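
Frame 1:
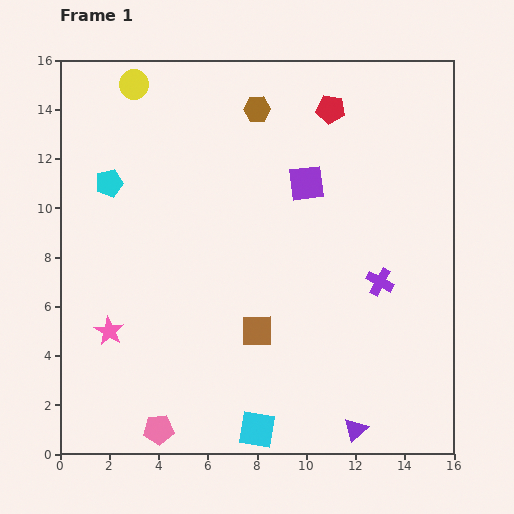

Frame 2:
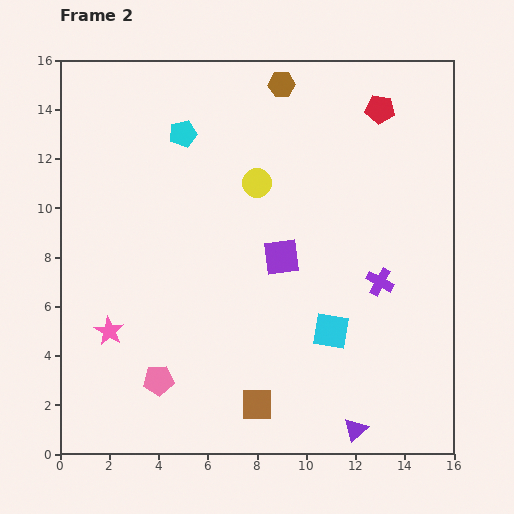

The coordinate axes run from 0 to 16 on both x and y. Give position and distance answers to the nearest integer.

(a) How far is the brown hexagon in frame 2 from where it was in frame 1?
1

The brown hexagon moved from (8, 14) to (9, 15), a distance of √(1² + 1²) ≈ 1.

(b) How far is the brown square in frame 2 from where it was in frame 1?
3

The brown square moved from (8, 5) to (8, 2), a distance of √(0² + 3²) ≈ 3.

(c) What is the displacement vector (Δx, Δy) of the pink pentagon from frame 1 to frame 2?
(0, 2)

The pink pentagon was at (4, 1) in frame 1 and (4, 3) in frame 2.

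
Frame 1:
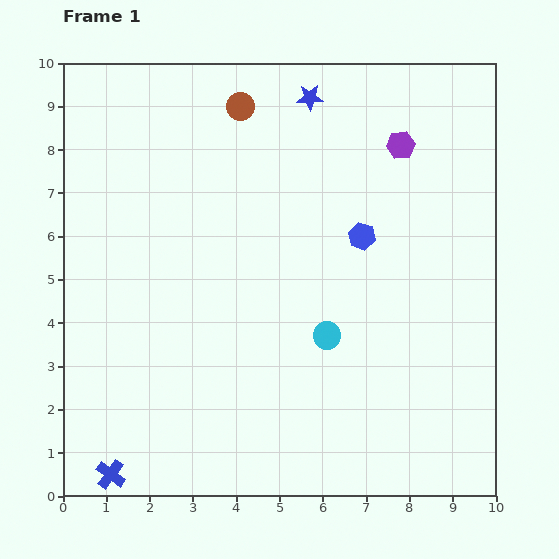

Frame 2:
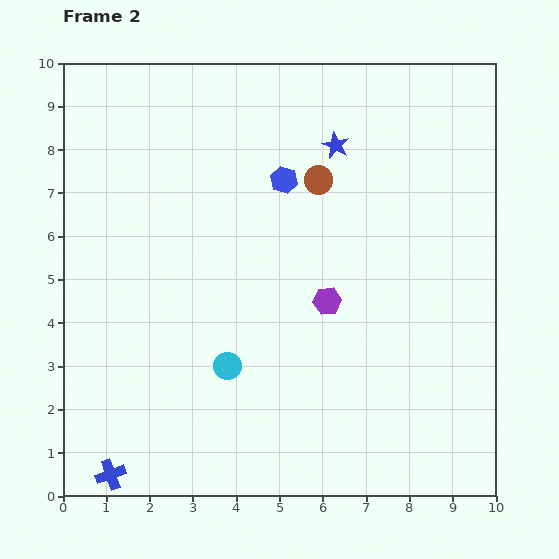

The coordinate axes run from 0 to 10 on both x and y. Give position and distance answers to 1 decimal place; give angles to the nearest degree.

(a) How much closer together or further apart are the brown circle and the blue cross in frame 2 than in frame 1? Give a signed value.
-0.7

Distance in frame 1: 9.0. Distance in frame 2: 8.3.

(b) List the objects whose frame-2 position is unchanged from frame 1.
the blue cross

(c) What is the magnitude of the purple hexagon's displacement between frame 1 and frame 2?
4.0

The purple hexagon moved from (7.8, 8.1) to (6.1, 4.5), a distance of √(1.7² + 3.6²) ≈ 4.0.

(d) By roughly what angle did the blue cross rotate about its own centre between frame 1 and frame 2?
34° clockwise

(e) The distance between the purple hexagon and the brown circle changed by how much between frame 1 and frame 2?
-1.0

Distance in frame 1: 3.8. Distance in frame 2: 2.8.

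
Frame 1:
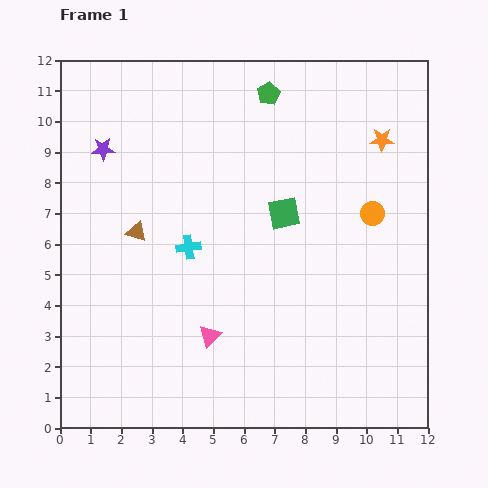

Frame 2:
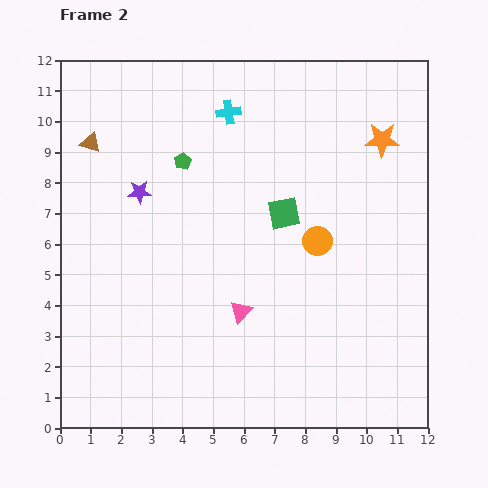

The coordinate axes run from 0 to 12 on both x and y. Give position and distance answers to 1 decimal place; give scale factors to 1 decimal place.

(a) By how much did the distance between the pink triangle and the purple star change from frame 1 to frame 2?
-1.9

Distance in frame 1: 7.0. Distance in frame 2: 5.1.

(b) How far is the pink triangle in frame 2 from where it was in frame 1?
1.3

The pink triangle moved from (4.9, 3.0) to (5.9, 3.8), a distance of √(1.0² + 0.8²) ≈ 1.3.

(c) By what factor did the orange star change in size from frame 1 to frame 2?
1.5×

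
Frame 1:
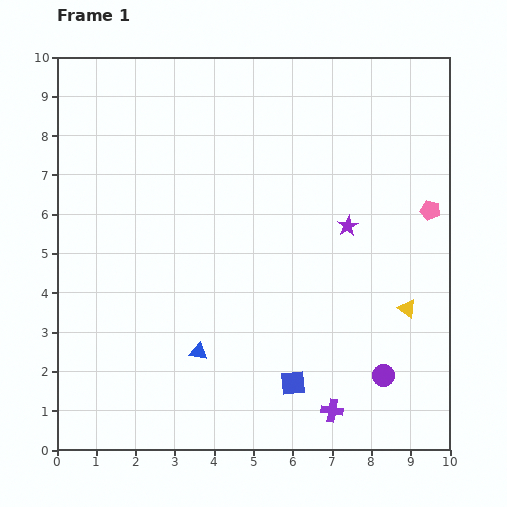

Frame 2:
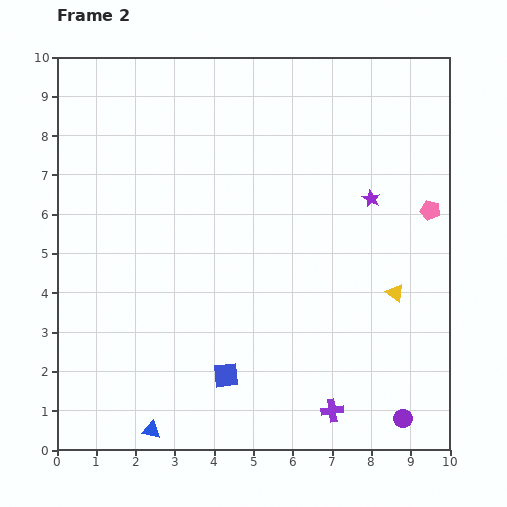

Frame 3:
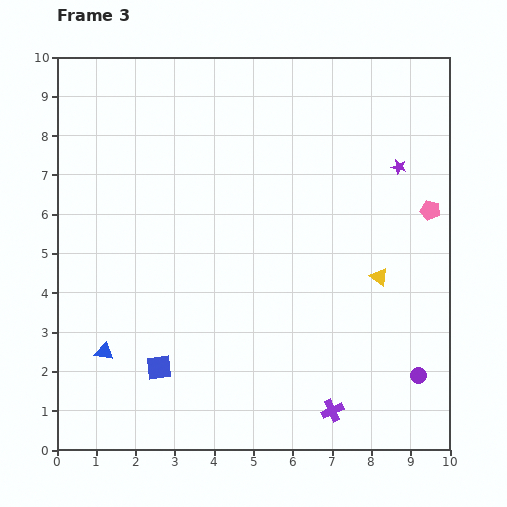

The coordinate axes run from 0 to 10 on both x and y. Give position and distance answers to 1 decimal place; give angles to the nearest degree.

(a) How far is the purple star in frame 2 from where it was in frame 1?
0.9

The purple star moved from (7.4, 5.7) to (8.0, 6.4), a distance of √(0.6² + 0.7²) ≈ 0.9.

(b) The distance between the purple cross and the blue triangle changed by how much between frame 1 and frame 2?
+0.9

Distance in frame 1: 3.7. Distance in frame 2: 4.6.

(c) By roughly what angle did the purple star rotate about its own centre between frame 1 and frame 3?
30° counter-clockwise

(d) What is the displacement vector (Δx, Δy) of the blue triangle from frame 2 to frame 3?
(-1.2, 2.0)

The blue triangle was at (2.4, 0.5) in frame 2 and (1.2, 2.5) in frame 3.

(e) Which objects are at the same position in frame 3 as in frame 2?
the purple cross, the pink pentagon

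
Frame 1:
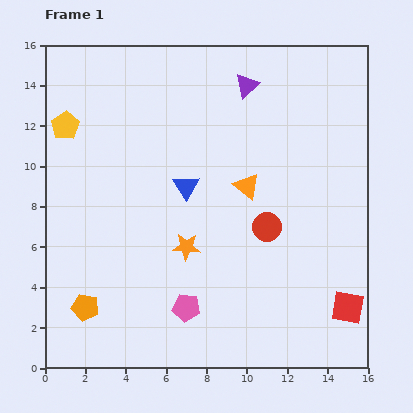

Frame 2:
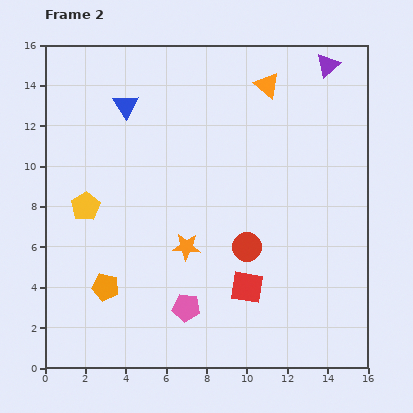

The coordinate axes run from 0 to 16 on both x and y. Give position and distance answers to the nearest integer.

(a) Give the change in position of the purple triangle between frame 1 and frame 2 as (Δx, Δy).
(4, 1)

The purple triangle was at (10, 14) in frame 1 and (14, 15) in frame 2.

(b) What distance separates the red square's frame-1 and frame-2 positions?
5

The red square moved from (15, 3) to (10, 4), a distance of √(5² + 1²) ≈ 5.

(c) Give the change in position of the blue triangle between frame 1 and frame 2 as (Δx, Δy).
(-3, 4)

The blue triangle was at (7, 9) in frame 1 and (4, 13) in frame 2.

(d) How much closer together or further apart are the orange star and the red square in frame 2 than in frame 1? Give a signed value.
-5

Distance in frame 1: 9. Distance in frame 2: 4.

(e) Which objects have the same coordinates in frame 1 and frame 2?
the orange star, the pink pentagon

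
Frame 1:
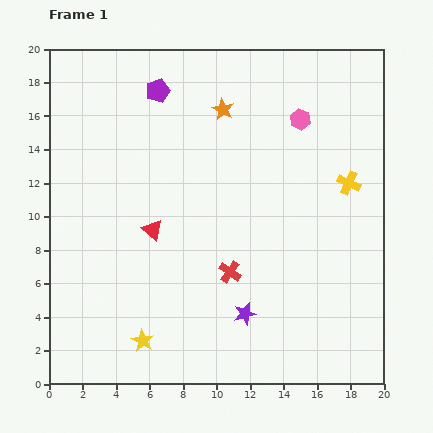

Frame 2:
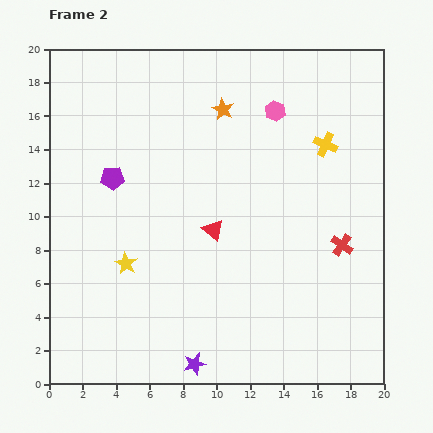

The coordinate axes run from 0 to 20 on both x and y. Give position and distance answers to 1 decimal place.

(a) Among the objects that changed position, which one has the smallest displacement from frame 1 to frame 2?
the pink hexagon

(moved 1.6)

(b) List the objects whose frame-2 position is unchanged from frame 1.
the orange star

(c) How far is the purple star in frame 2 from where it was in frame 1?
4.2

The purple star moved from (11.7, 4.2) to (8.7, 1.2), a distance of √(3.0² + 3.0²) ≈ 4.2.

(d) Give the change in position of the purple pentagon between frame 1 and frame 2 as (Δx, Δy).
(-2.7, -5.2)

The purple pentagon was at (6.5, 17.5) in frame 1 and (3.8, 12.3) in frame 2.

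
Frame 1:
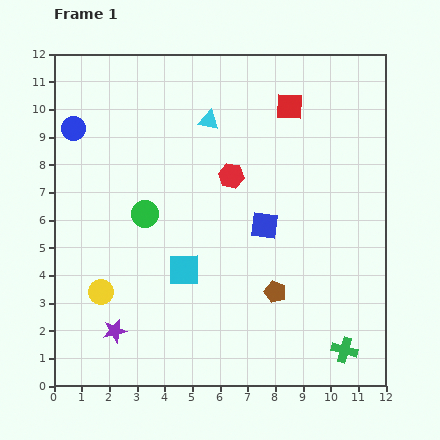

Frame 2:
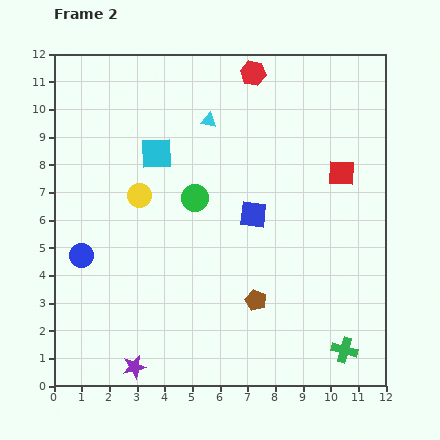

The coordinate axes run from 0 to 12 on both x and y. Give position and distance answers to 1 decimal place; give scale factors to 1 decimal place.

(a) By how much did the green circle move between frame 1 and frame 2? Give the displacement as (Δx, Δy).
(1.8, 0.6)

The green circle was at (3.3, 6.2) in frame 1 and (5.1, 6.8) in frame 2.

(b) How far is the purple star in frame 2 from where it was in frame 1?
1.5

The purple star moved from (2.2, 2.0) to (2.9, 0.7), a distance of √(0.7² + 1.3²) ≈ 1.5.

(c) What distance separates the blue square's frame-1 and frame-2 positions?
0.6

The blue square moved from (7.6, 5.8) to (7.2, 6.2), a distance of √(0.4² + 0.4²) ≈ 0.6.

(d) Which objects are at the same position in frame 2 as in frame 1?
the cyan triangle, the green cross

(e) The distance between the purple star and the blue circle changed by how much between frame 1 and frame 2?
-3.1

Distance in frame 1: 7.5. Distance in frame 2: 4.4.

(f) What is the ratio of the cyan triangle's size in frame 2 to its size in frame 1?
0.8×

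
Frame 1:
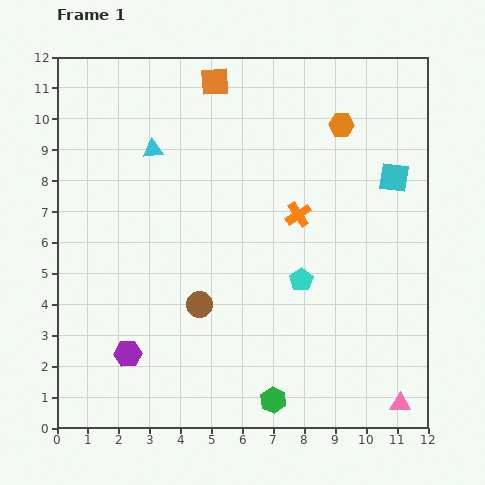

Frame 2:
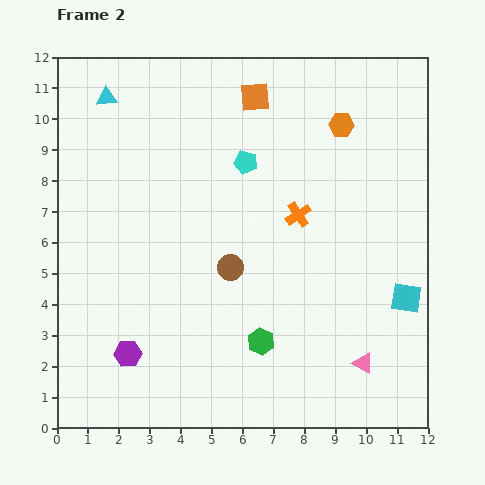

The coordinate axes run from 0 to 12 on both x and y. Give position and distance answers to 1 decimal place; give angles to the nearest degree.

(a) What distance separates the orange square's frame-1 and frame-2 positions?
1.4

The orange square moved from (5.1, 11.2) to (6.4, 10.7), a distance of √(1.3² + 0.5²) ≈ 1.4.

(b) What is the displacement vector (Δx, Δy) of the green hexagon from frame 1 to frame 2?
(-0.4, 1.9)

The green hexagon was at (7.0, 0.9) in frame 1 and (6.6, 2.8) in frame 2.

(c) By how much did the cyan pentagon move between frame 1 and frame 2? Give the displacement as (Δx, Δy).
(-1.8, 3.8)

The cyan pentagon was at (7.9, 4.8) in frame 1 and (6.1, 8.6) in frame 2.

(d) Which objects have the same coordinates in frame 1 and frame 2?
the orange hexagon, the orange cross, the purple hexagon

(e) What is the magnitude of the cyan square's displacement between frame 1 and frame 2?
3.9

The cyan square moved from (10.9, 8.1) to (11.3, 4.2), a distance of √(0.4² + 3.9²) ≈ 3.9.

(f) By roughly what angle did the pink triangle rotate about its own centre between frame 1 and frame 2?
29° clockwise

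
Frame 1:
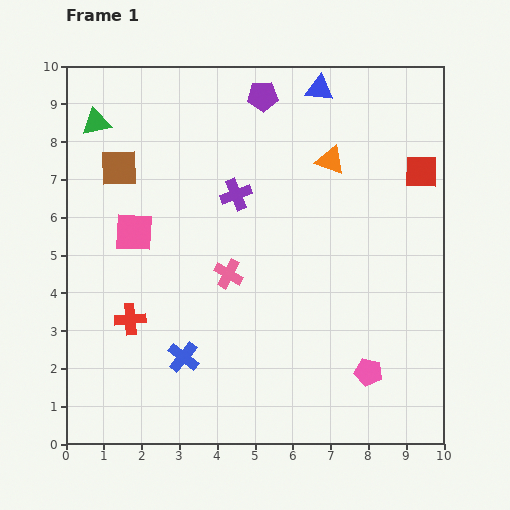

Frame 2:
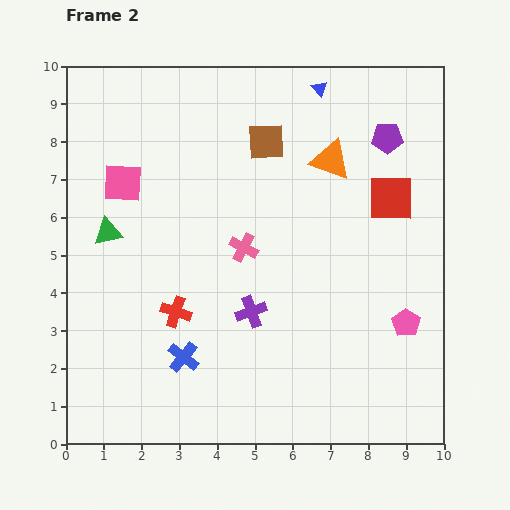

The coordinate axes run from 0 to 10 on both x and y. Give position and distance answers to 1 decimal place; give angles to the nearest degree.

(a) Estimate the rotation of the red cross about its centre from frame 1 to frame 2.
23° clockwise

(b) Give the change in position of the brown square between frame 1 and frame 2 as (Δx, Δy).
(3.9, 0.7)

The brown square was at (1.4, 7.3) in frame 1 and (5.3, 8.0) in frame 2.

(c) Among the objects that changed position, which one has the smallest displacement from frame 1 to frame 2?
the pink cross

(moved 0.8)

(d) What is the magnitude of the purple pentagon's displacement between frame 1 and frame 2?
3.5

The purple pentagon moved from (5.2, 9.2) to (8.5, 8.1), a distance of √(3.3² + 1.1²) ≈ 3.5.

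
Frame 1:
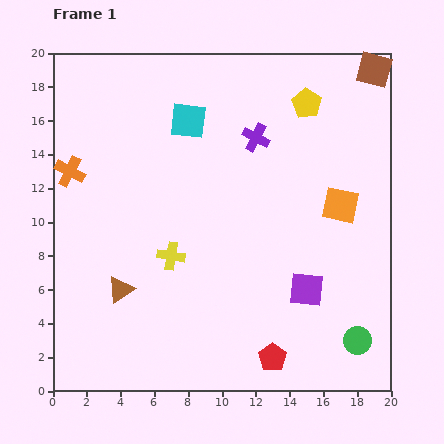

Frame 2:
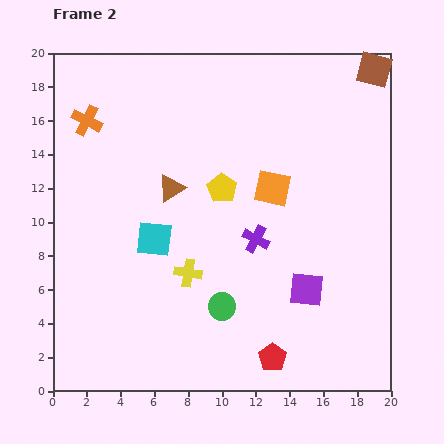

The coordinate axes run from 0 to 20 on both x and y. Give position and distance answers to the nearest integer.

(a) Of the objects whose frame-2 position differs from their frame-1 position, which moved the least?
the yellow cross

(moved 1)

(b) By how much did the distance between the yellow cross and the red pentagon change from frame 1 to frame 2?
-1

Distance in frame 1: 8. Distance in frame 2: 7.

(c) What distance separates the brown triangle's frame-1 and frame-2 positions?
7

The brown triangle moved from (4, 6) to (7, 12), a distance of √(3² + 6²) ≈ 7.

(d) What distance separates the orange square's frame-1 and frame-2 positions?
4

The orange square moved from (17, 11) to (13, 12), a distance of √(4² + 1²) ≈ 4.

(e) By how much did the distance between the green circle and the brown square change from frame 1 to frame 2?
+1

Distance in frame 1: 16. Distance in frame 2: 17.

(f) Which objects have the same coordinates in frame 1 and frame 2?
the brown square, the red pentagon, the purple square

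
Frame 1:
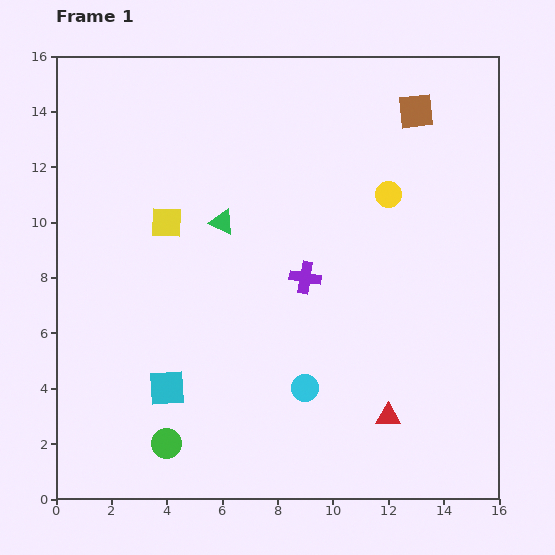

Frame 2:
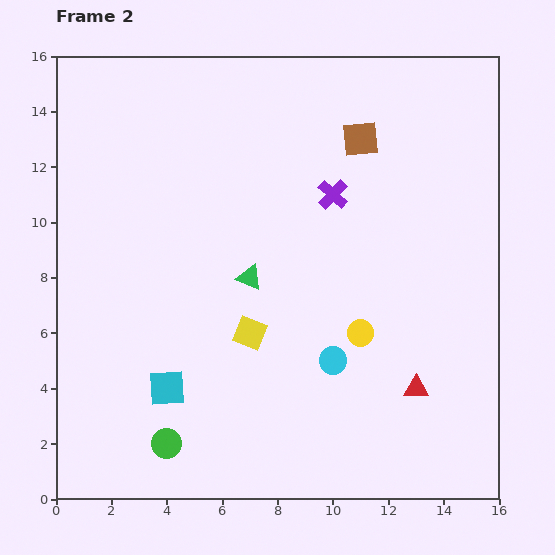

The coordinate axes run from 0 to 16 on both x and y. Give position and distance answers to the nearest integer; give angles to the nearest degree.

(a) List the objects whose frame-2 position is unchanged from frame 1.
the cyan square, the green circle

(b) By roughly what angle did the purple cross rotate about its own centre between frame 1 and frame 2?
33° clockwise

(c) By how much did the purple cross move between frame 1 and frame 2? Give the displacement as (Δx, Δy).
(1, 3)

The purple cross was at (9, 8) in frame 1 and (10, 11) in frame 2.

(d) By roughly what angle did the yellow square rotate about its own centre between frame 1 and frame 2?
19° clockwise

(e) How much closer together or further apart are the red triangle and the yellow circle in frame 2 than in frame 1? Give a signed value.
-5

Distance in frame 1: 8. Distance in frame 2: 3.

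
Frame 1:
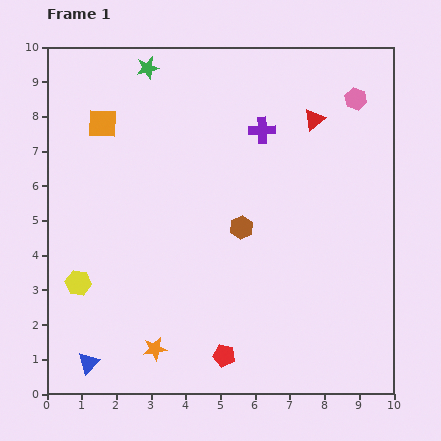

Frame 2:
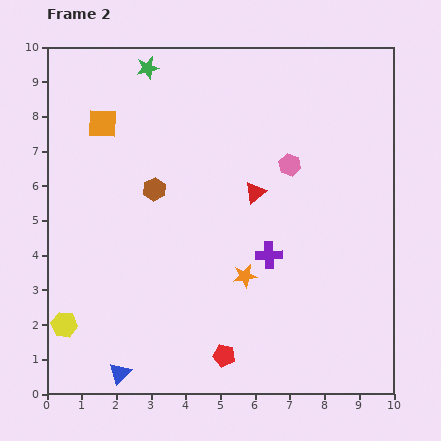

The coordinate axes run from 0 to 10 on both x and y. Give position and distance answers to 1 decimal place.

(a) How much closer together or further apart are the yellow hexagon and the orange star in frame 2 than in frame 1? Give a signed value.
+2.5

Distance in frame 1: 2.9. Distance in frame 2: 5.4.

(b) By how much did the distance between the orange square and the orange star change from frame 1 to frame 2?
-0.7

Distance in frame 1: 6.7. Distance in frame 2: 6.0.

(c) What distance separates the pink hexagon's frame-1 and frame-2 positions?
2.7

The pink hexagon moved from (8.9, 8.5) to (7.0, 6.6), a distance of √(1.9² + 1.9²) ≈ 2.7.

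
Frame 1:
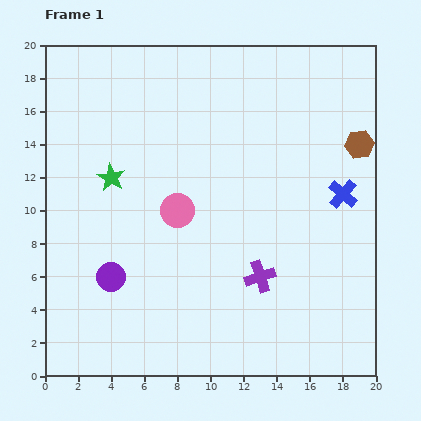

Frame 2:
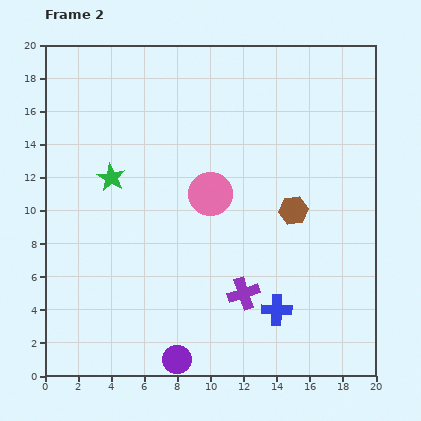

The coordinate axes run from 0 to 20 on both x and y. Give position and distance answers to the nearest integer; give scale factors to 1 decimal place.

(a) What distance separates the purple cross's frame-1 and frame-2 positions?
1

The purple cross moved from (13, 6) to (12, 5), a distance of √(1² + 1²) ≈ 1.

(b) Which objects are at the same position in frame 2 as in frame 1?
the green star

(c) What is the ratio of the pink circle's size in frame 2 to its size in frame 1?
1.3×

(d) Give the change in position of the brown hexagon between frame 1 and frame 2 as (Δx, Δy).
(-4, -4)

The brown hexagon was at (19, 14) in frame 1 and (15, 10) in frame 2.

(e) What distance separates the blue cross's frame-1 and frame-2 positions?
8

The blue cross moved from (18, 11) to (14, 4), a distance of √(4² + 7²) ≈ 8.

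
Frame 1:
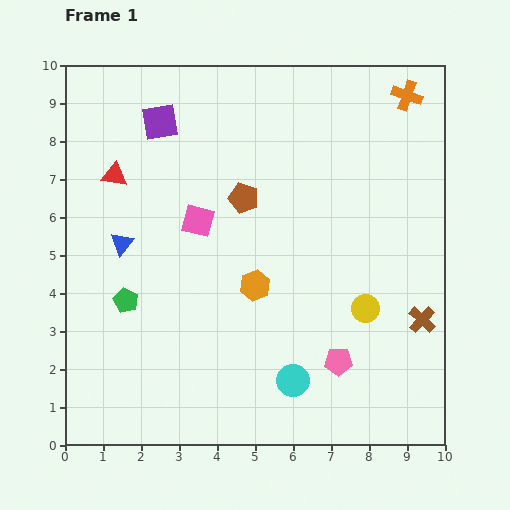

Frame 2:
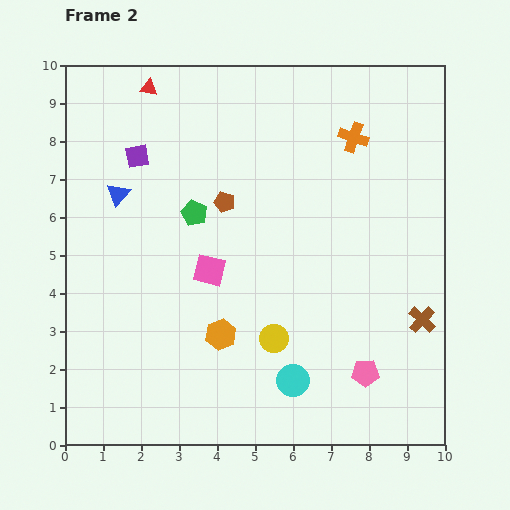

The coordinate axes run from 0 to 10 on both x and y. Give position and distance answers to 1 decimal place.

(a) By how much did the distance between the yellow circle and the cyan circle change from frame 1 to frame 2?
-1.5

Distance in frame 1: 2.7. Distance in frame 2: 1.2.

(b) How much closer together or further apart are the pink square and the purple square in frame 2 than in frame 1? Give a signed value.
+0.8

Distance in frame 1: 2.8. Distance in frame 2: 3.6.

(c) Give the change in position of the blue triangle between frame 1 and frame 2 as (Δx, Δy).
(-0.1, 1.3)

The blue triangle was at (1.5, 5.3) in frame 1 and (1.4, 6.6) in frame 2.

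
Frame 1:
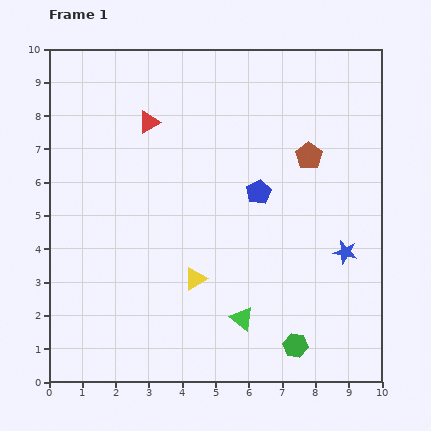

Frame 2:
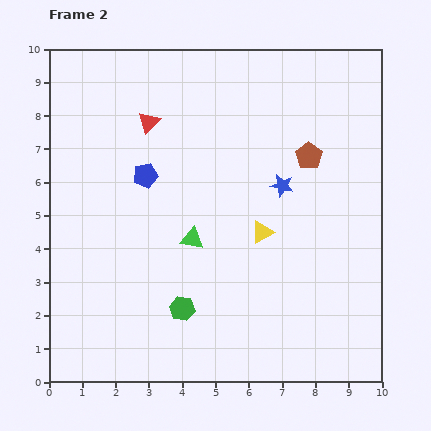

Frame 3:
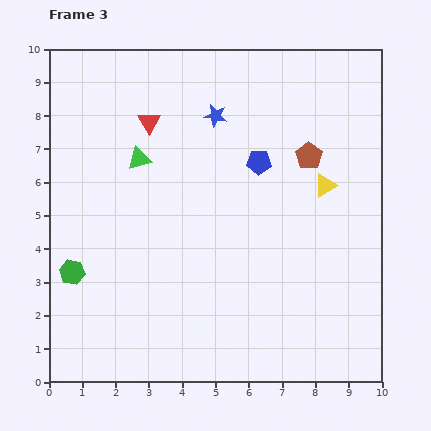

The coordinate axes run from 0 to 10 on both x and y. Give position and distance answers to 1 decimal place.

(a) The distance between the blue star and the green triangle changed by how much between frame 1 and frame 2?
-0.6

Distance in frame 1: 3.7. Distance in frame 2: 3.1.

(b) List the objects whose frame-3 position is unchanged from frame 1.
the brown pentagon, the red triangle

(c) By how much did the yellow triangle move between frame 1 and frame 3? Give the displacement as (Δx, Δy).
(3.9, 2.8)

The yellow triangle was at (4.4, 3.1) in frame 1 and (8.3, 5.9) in frame 3.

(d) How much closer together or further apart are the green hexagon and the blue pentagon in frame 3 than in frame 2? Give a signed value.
+2.4

Distance in frame 2: 4.1. Distance in frame 3: 6.5.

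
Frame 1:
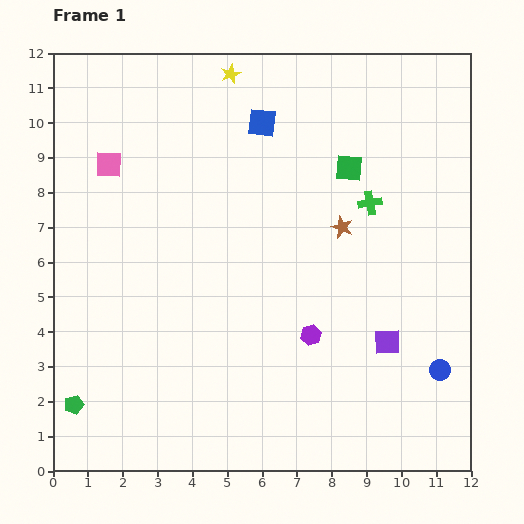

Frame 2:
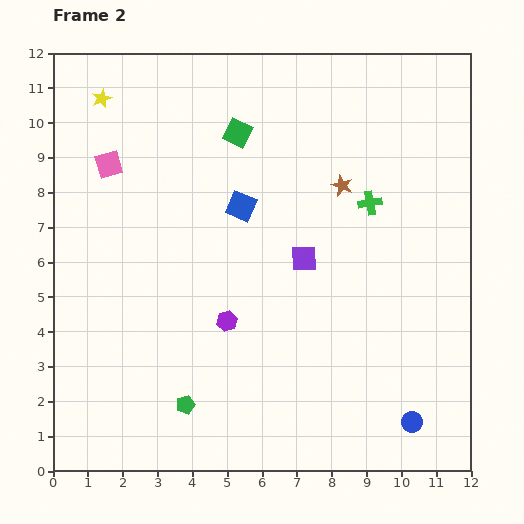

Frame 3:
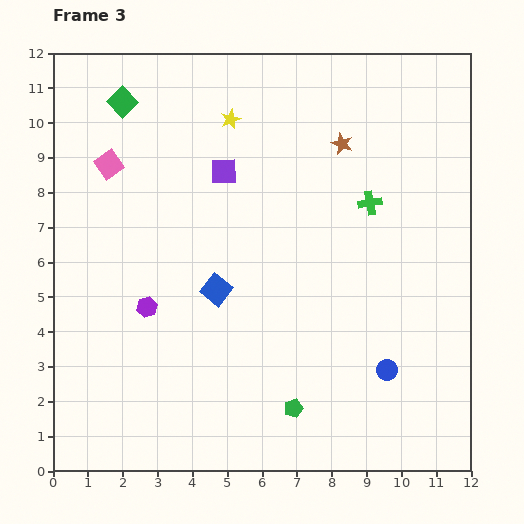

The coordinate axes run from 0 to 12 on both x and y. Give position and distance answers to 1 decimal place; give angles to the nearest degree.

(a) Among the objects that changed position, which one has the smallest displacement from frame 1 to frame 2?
the brown star

(moved 1.2)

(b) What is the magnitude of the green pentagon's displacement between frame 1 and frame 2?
3.2

The green pentagon moved from (0.6, 1.9) to (3.8, 1.9), a distance of √(3.2² + 0.0²) ≈ 3.2.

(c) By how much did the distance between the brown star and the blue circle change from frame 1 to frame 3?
+1.6

Distance in frame 1: 5.0. Distance in frame 3: 6.6.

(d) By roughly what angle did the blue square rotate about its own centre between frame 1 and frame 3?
31° clockwise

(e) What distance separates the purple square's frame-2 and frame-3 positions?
3.4

The purple square moved from (7.2, 6.1) to (4.9, 8.6), a distance of √(2.3² + 2.5²) ≈ 3.4.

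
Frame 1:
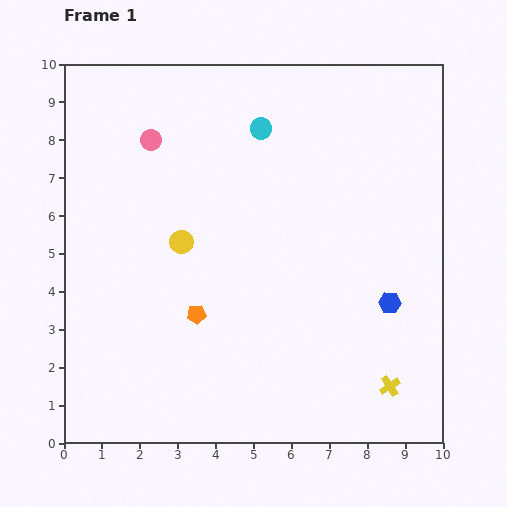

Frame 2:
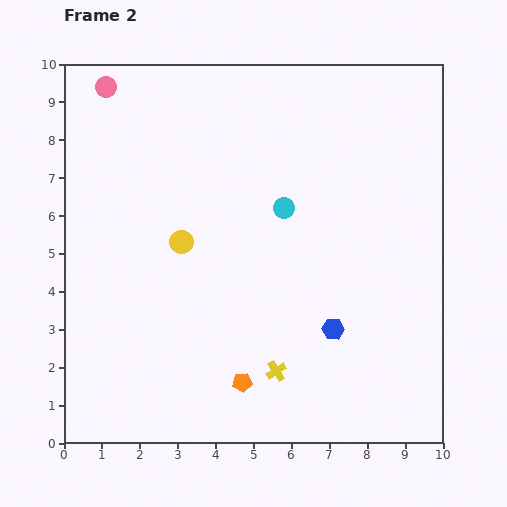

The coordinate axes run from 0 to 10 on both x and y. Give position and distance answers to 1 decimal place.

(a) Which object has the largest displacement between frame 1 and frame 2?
the yellow cross

(moved 3.0; next 2.2)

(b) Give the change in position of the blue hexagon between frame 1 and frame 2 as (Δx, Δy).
(-1.5, -0.7)

The blue hexagon was at (8.6, 3.7) in frame 1 and (7.1, 3.0) in frame 2.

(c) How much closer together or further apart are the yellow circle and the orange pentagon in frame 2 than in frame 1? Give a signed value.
+2.1

Distance in frame 1: 1.9. Distance in frame 2: 4.0.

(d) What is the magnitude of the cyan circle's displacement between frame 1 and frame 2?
2.2

The cyan circle moved from (5.2, 8.3) to (5.8, 6.2), a distance of √(0.6² + 2.1²) ≈ 2.2.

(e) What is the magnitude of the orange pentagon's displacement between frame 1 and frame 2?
2.2

The orange pentagon moved from (3.5, 3.4) to (4.7, 1.6), a distance of √(1.2² + 1.8²) ≈ 2.2.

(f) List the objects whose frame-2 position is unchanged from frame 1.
the yellow circle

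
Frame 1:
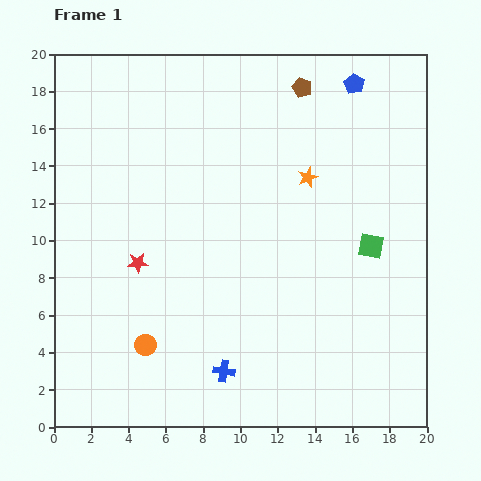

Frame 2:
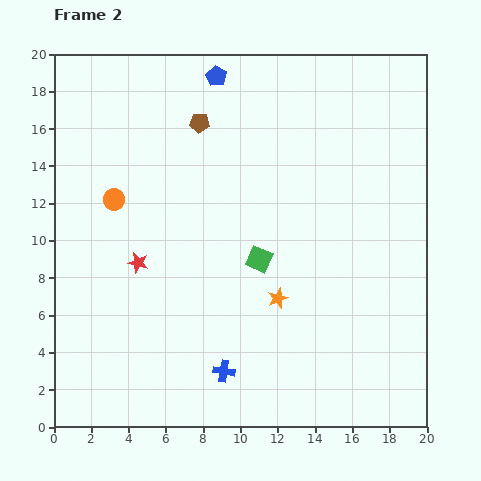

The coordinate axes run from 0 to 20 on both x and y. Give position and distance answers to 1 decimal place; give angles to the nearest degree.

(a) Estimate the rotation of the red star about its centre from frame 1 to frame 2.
18° clockwise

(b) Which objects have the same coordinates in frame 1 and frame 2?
the blue cross, the red star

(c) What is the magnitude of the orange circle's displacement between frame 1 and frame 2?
8.0

The orange circle moved from (4.9, 4.4) to (3.2, 12.2), a distance of √(1.7² + 7.8²) ≈ 8.0.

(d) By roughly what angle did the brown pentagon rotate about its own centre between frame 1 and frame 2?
19° counter-clockwise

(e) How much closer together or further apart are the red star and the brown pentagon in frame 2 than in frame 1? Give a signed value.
-4.7

Distance in frame 1: 12.9. Distance in frame 2: 8.2.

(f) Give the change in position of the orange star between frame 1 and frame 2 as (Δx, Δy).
(-1.6, -6.5)

The orange star was at (13.6, 13.4) in frame 1 and (12.0, 6.9) in frame 2.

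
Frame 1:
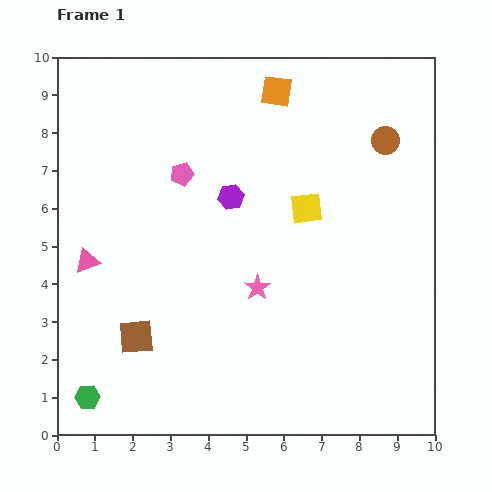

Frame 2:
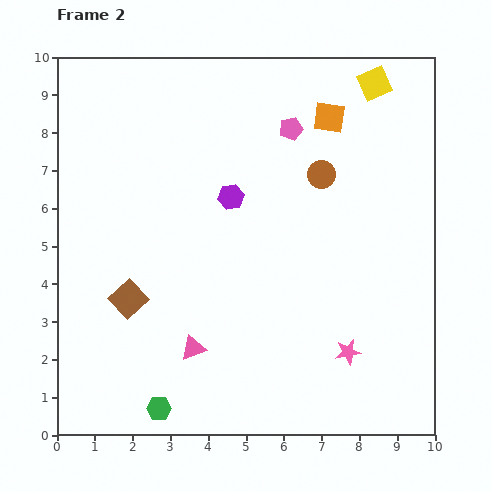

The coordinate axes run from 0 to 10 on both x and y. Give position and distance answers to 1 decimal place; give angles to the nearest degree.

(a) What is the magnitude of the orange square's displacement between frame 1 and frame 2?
1.6

The orange square moved from (5.8, 9.1) to (7.2, 8.4), a distance of √(1.4² + 0.7²) ≈ 1.6.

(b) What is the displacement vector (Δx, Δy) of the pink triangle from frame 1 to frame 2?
(2.8, -2.3)

The pink triangle was at (0.8, 4.6) in frame 1 and (3.6, 2.3) in frame 2.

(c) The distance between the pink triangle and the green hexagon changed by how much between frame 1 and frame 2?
-1.8

Distance in frame 1: 3.6. Distance in frame 2: 1.8.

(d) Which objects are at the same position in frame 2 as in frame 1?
the purple hexagon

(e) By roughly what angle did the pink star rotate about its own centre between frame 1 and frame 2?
24° clockwise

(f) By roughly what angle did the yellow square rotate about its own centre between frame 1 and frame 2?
17° counter-clockwise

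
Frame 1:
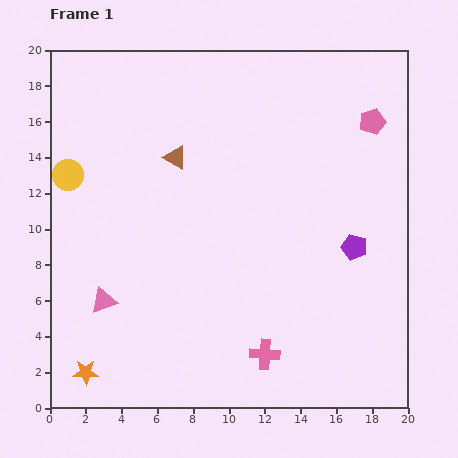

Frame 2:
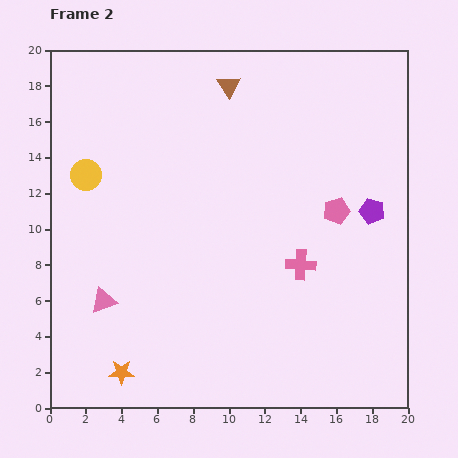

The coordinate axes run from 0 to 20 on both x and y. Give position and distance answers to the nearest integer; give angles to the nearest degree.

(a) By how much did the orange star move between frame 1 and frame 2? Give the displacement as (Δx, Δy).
(2, 0)

The orange star was at (2, 2) in frame 1 and (4, 2) in frame 2.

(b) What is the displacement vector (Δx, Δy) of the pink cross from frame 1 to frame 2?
(2, 5)

The pink cross was at (12, 3) in frame 1 and (14, 8) in frame 2.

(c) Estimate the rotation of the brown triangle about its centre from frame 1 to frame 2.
28° clockwise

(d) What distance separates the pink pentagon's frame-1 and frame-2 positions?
5

The pink pentagon moved from (18, 16) to (16, 11), a distance of √(2² + 5²) ≈ 5.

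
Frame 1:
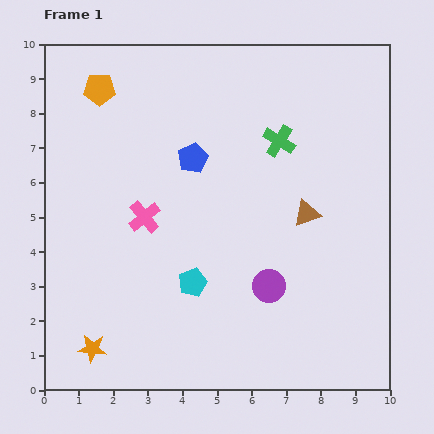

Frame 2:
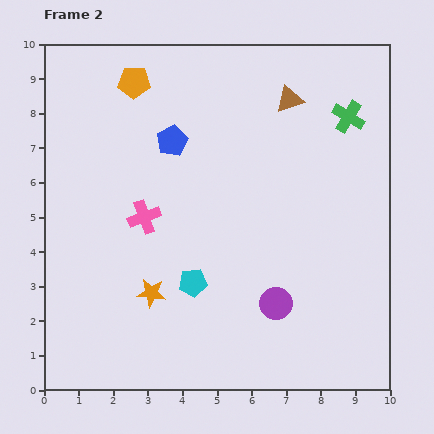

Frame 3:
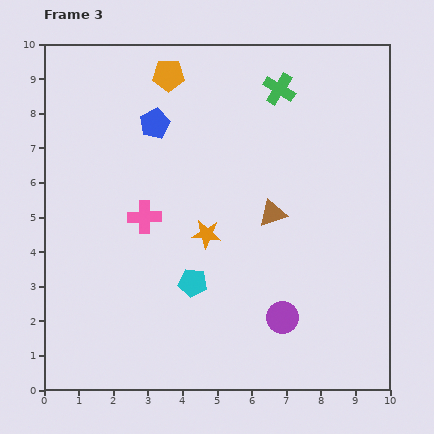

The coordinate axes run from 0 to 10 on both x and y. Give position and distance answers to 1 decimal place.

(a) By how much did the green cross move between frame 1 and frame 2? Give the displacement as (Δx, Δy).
(2.0, 0.7)

The green cross was at (6.8, 7.2) in frame 1 and (8.8, 7.9) in frame 2.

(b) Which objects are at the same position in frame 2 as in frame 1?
the pink cross, the cyan pentagon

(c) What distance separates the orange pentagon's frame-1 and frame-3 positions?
2.0

The orange pentagon moved from (1.6, 8.7) to (3.6, 9.1), a distance of √(2.0² + 0.4²) ≈ 2.0.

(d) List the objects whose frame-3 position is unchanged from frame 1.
the pink cross, the cyan pentagon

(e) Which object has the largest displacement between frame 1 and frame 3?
the orange star

(moved 4.7; next 2.0)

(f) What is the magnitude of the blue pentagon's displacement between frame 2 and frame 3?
0.7

The blue pentagon moved from (3.7, 7.2) to (3.2, 7.7), a distance of √(0.5² + 0.5²) ≈ 0.7.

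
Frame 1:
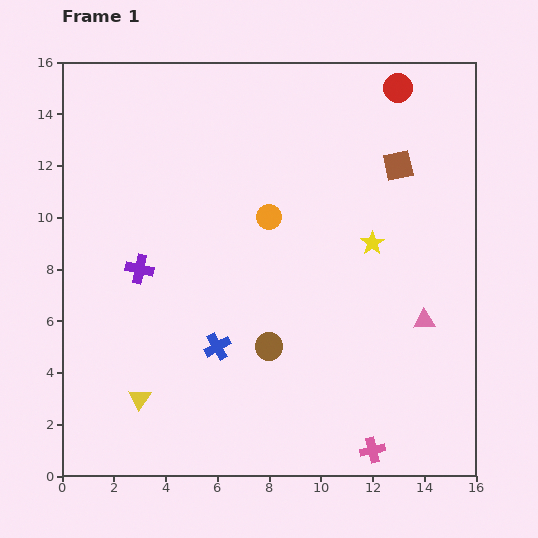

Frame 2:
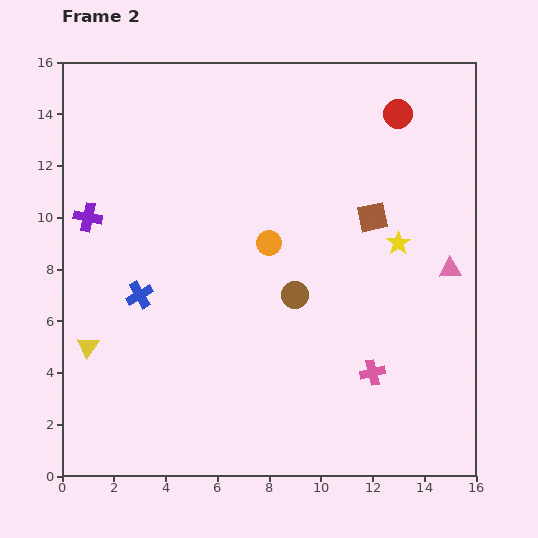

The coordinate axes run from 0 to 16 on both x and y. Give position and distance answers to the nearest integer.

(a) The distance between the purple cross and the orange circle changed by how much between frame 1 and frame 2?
+2

Distance in frame 1: 5. Distance in frame 2: 7.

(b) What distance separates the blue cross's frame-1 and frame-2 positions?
4

The blue cross moved from (6, 5) to (3, 7), a distance of √(3² + 2²) ≈ 4.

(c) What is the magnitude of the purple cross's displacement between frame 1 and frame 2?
3

The purple cross moved from (3, 8) to (1, 10), a distance of √(2² + 2²) ≈ 3.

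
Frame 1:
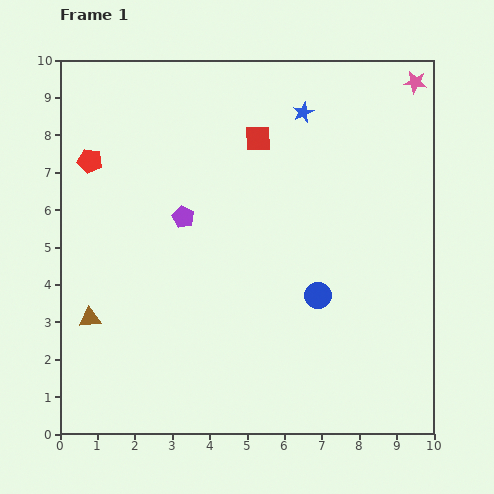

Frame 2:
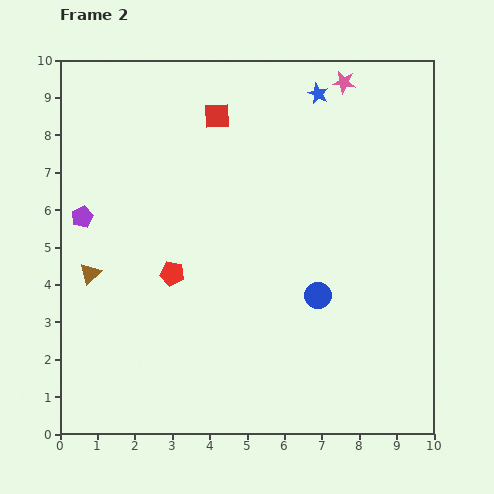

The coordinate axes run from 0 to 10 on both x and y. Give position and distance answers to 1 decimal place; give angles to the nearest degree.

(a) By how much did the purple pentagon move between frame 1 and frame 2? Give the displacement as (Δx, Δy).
(-2.7, 0.0)

The purple pentagon was at (3.3, 5.8) in frame 1 and (0.6, 5.8) in frame 2.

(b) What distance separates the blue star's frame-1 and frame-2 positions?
0.6

The blue star moved from (6.5, 8.6) to (6.9, 9.1), a distance of √(0.4² + 0.5²) ≈ 0.6.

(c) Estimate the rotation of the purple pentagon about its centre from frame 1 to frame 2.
21° clockwise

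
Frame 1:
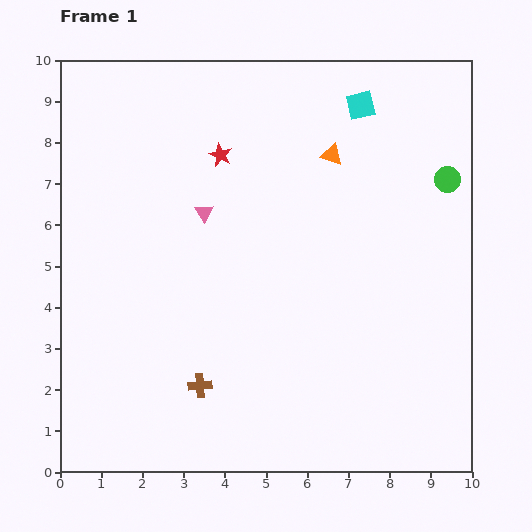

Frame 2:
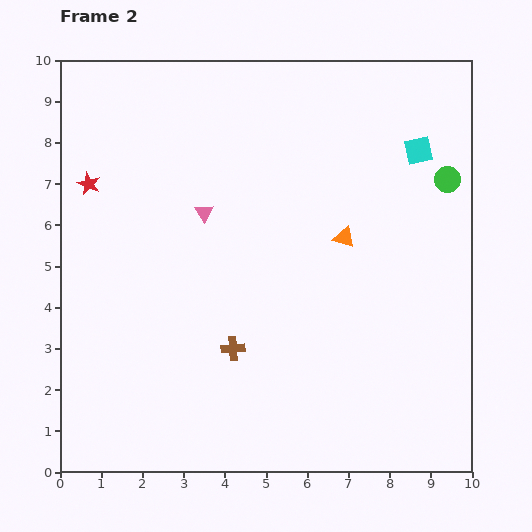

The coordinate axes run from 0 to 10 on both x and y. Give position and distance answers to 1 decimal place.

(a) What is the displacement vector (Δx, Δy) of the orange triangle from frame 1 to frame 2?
(0.3, -2.0)

The orange triangle was at (6.6, 7.7) in frame 1 and (6.9, 5.7) in frame 2.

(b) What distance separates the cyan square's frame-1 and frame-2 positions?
1.8

The cyan square moved from (7.3, 8.9) to (8.7, 7.8), a distance of √(1.4² + 1.1²) ≈ 1.8.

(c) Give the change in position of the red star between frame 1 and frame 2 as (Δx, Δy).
(-3.2, -0.7)

The red star was at (3.9, 7.7) in frame 1 and (0.7, 7.0) in frame 2.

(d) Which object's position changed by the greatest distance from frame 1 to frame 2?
the red star

(moved 3.3; next 2.0)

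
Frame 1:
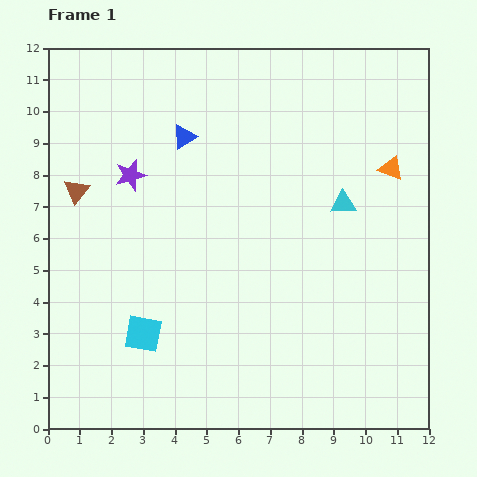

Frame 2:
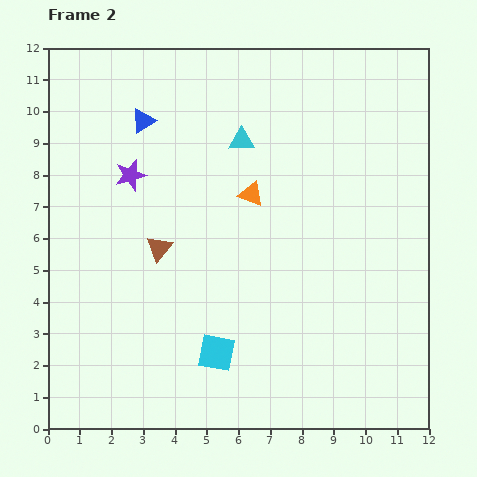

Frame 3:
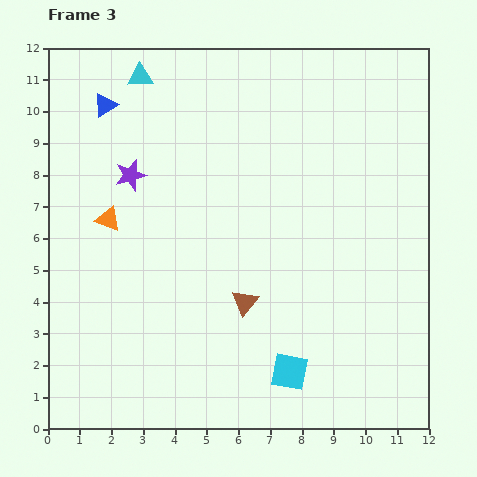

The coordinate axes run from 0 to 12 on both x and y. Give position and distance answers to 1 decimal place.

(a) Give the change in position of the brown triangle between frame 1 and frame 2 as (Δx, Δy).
(2.6, -1.8)

The brown triangle was at (0.9, 7.5) in frame 1 and (3.5, 5.7) in frame 2.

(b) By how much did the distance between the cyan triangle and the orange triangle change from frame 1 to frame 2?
-0.2

Distance in frame 1: 1.9. Distance in frame 2: 1.7.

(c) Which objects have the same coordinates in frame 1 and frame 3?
the purple star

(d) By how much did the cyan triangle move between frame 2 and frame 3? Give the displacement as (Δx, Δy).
(-3.2, 2.0)

The cyan triangle was at (6.1, 9.1) in frame 2 and (2.9, 11.1) in frame 3.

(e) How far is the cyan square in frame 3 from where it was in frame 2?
2.4

The cyan square moved from (5.3, 2.4) to (7.6, 1.8), a distance of √(2.3² + 0.6²) ≈ 2.4.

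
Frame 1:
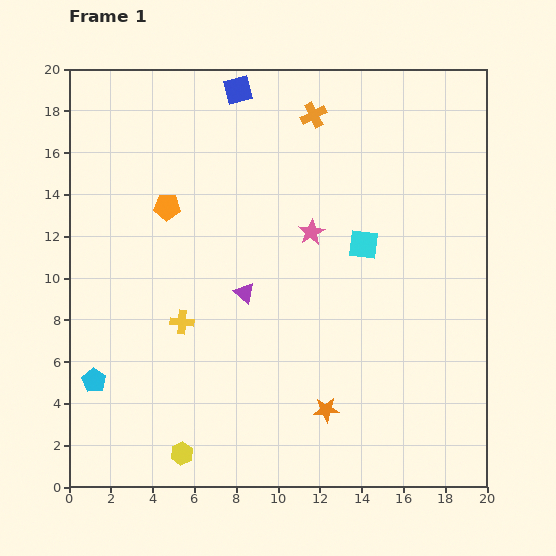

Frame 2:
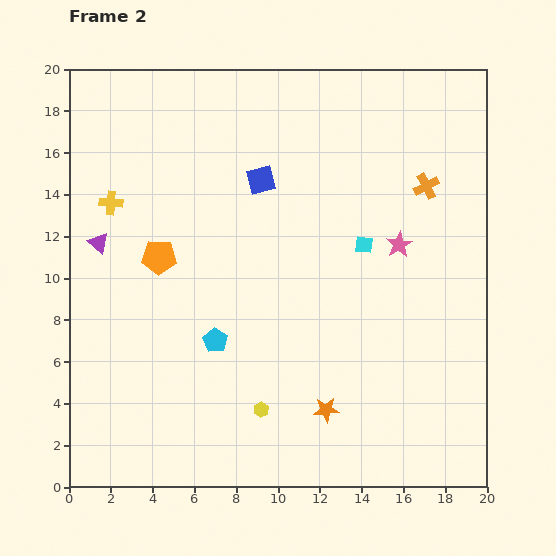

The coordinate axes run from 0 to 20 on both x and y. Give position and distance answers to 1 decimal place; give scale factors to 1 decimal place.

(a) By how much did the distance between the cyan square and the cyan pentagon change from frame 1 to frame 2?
-5.9

Distance in frame 1: 14.4. Distance in frame 2: 8.5.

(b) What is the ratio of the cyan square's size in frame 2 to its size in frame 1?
0.6×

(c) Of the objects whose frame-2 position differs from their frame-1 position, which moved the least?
the orange pentagon

(moved 2.4)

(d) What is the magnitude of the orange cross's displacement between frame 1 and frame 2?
6.4

The orange cross moved from (11.7, 17.8) to (17.1, 14.4), a distance of √(5.4² + 3.4²) ≈ 6.4.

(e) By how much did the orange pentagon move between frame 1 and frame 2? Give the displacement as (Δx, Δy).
(-0.4, -2.4)

The orange pentagon was at (4.7, 13.4) in frame 1 and (4.3, 11.0) in frame 2.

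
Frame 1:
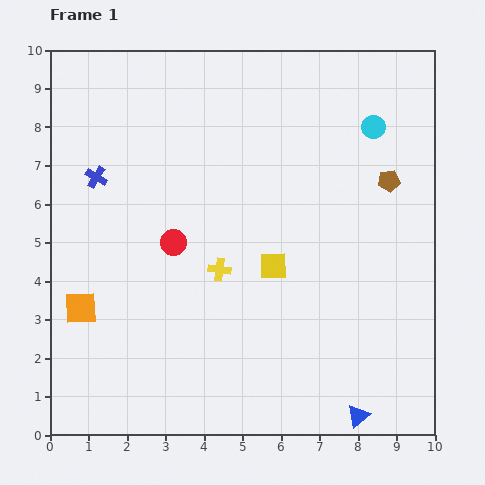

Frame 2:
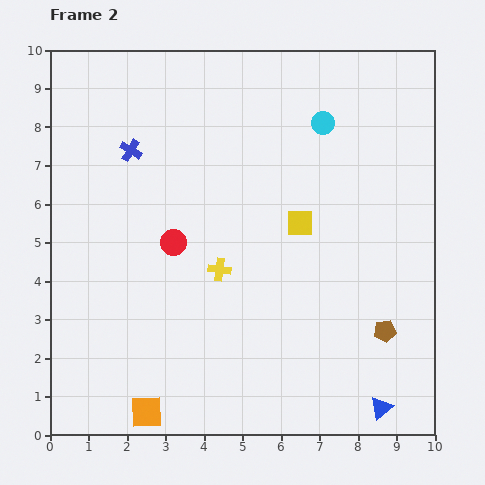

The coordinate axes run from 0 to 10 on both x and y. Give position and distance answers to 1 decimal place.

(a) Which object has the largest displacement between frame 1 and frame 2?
the brown pentagon

(moved 3.9; next 3.2)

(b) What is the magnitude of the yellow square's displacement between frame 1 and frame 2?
1.3

The yellow square moved from (5.8, 4.4) to (6.5, 5.5), a distance of √(0.7² + 1.1²) ≈ 1.3.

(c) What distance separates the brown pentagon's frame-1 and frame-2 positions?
3.9

The brown pentagon moved from (8.8, 6.6) to (8.7, 2.7), a distance of √(0.1² + 3.9²) ≈ 3.9.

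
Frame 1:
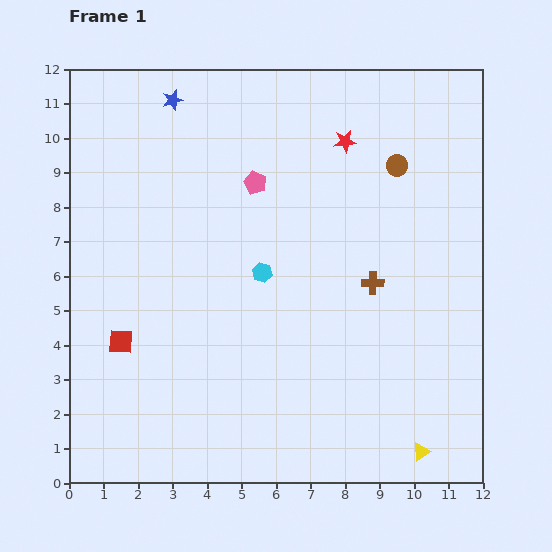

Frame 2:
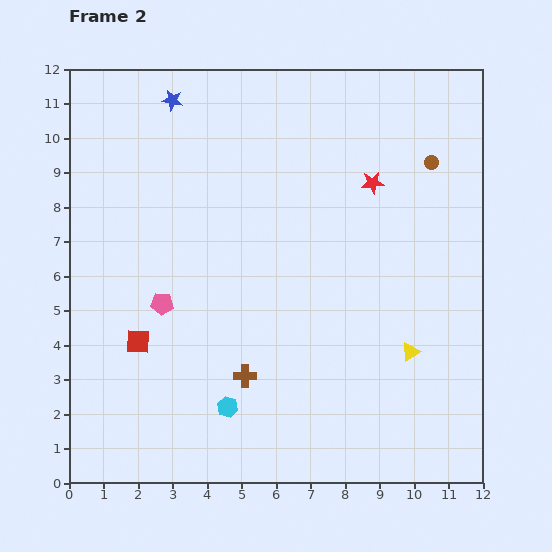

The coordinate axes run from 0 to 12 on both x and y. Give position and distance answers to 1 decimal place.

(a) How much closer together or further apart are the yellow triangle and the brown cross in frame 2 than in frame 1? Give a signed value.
-0.2

Distance in frame 1: 5.1. Distance in frame 2: 4.9.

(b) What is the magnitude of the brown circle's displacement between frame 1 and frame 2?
1.0

The brown circle moved from (9.5, 9.2) to (10.5, 9.3), a distance of √(1.0² + 0.1²) ≈ 1.0.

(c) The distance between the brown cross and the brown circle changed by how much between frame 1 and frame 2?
+4.7

Distance in frame 1: 3.5. Distance in frame 2: 8.2.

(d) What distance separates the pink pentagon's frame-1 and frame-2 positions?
4.4

The pink pentagon moved from (5.4, 8.7) to (2.7, 5.2), a distance of √(2.7² + 3.5²) ≈ 4.4.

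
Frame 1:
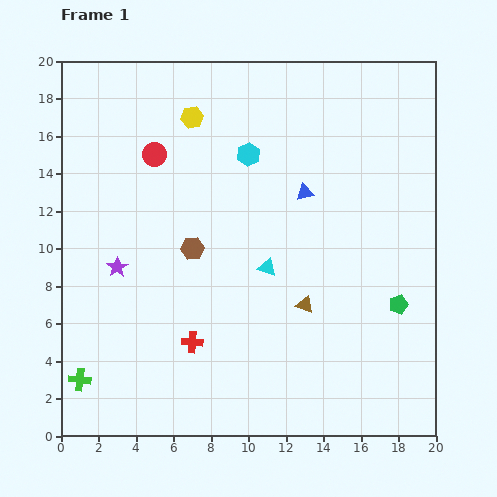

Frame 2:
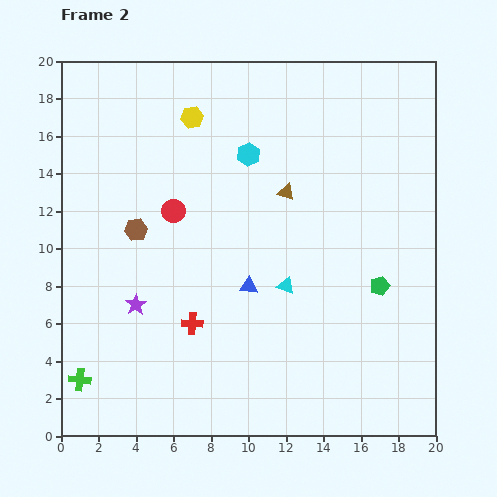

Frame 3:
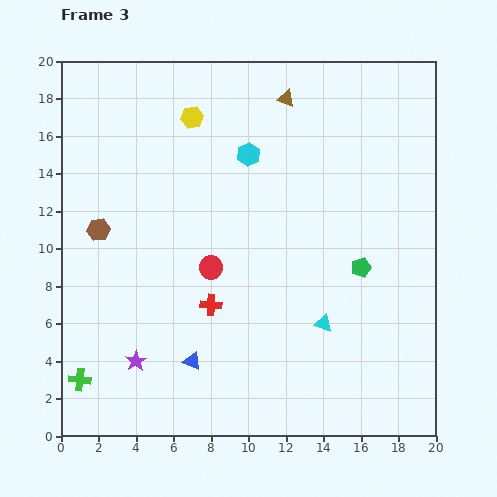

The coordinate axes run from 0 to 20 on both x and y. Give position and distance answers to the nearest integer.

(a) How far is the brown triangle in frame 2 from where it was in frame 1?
6

The brown triangle moved from (13, 7) to (12, 13), a distance of √(1² + 6²) ≈ 6.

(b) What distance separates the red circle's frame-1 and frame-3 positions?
7

The red circle moved from (5, 15) to (8, 9), a distance of √(3² + 6²) ≈ 7.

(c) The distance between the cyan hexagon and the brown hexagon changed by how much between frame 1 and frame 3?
+3

Distance in frame 1: 6. Distance in frame 3: 9.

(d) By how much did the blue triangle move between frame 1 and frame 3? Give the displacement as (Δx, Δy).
(-6, -9)

The blue triangle was at (13, 13) in frame 1 and (7, 4) in frame 3.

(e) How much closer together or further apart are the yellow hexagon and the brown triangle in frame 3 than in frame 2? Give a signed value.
-1

Distance in frame 2: 6. Distance in frame 3: 5.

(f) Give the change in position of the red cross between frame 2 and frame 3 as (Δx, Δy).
(1, 1)

The red cross was at (7, 6) in frame 2 and (8, 7) in frame 3.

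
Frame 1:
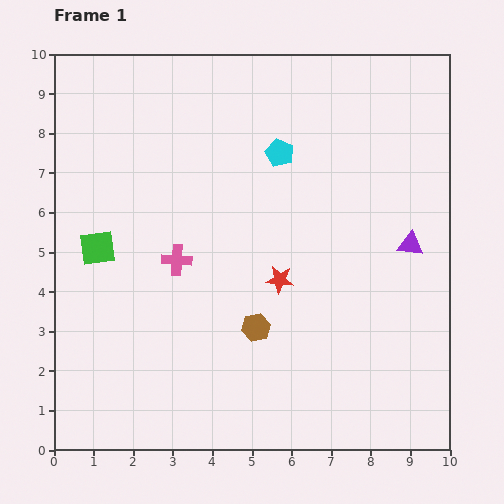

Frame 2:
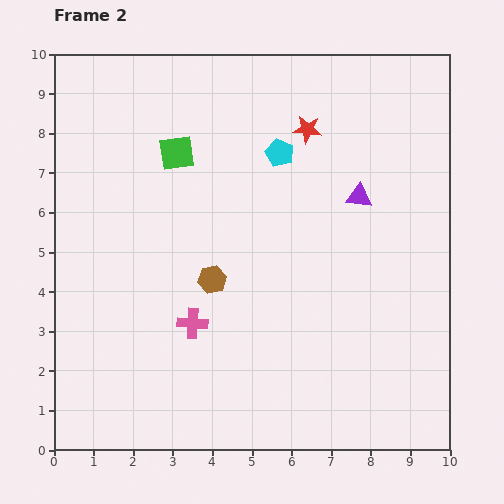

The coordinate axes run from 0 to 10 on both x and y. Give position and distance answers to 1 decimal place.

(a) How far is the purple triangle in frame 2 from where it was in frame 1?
1.8

The purple triangle moved from (9.0, 5.2) to (7.7, 6.4), a distance of √(1.3² + 1.2²) ≈ 1.8.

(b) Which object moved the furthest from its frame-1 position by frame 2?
the red star

(moved 3.9; next 3.1)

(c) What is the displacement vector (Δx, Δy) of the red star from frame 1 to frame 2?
(0.7, 3.8)

The red star was at (5.7, 4.3) in frame 1 and (6.4, 8.1) in frame 2.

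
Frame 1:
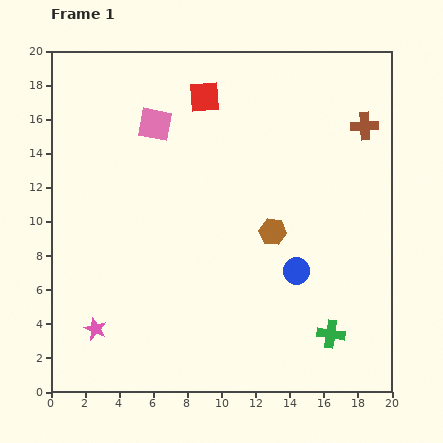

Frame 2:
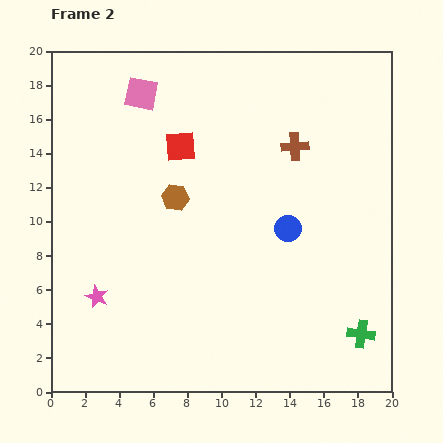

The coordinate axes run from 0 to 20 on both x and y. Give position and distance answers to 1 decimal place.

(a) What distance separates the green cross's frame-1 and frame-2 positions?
1.8

The green cross moved from (16.4, 3.4) to (18.2, 3.4), a distance of √(1.8² + 0.0²) ≈ 1.8.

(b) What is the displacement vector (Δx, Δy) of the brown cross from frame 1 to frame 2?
(-4.1, -1.2)

The brown cross was at (18.4, 15.6) in frame 1 and (14.3, 14.4) in frame 2.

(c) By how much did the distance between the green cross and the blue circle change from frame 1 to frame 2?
+3.3

Distance in frame 1: 4.2. Distance in frame 2: 7.5.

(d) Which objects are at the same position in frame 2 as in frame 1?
none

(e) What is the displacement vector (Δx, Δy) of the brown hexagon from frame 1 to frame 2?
(-5.7, 2.0)

The brown hexagon was at (13.0, 9.4) in frame 1 and (7.3, 11.4) in frame 2.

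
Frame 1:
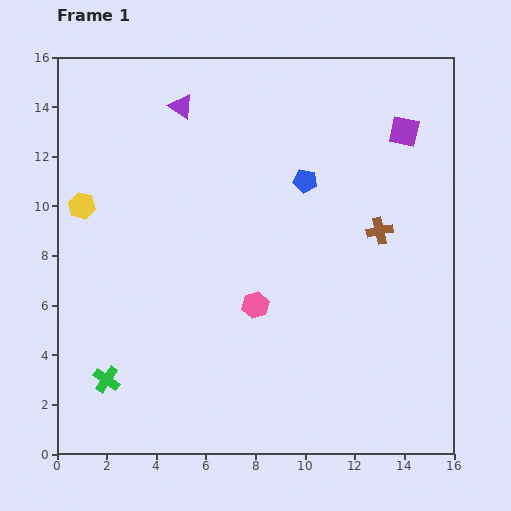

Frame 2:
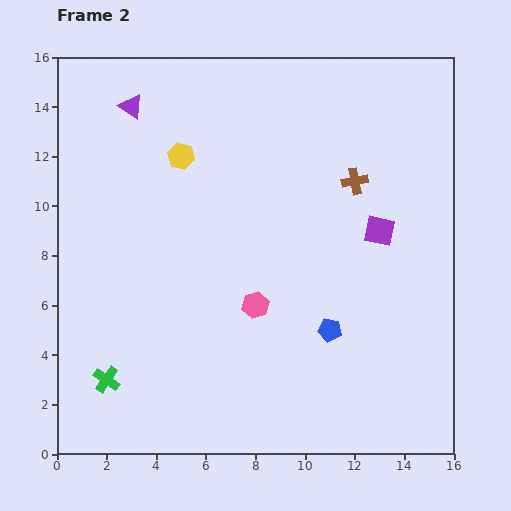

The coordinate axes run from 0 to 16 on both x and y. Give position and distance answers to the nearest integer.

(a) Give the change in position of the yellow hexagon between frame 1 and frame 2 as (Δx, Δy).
(4, 2)

The yellow hexagon was at (1, 10) in frame 1 and (5, 12) in frame 2.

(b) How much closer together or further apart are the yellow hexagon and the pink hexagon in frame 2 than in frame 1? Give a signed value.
-1

Distance in frame 1: 8. Distance in frame 2: 7.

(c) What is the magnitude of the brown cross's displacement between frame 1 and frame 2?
2

The brown cross moved from (13, 9) to (12, 11), a distance of √(1² + 2²) ≈ 2.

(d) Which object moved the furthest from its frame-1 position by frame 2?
the blue pentagon

(moved 6; next 4)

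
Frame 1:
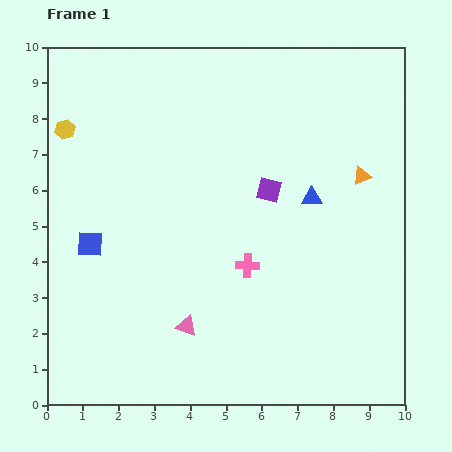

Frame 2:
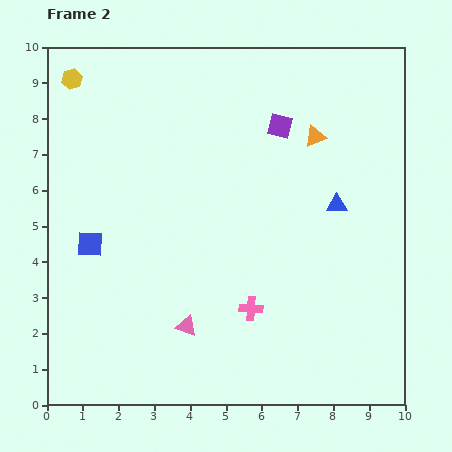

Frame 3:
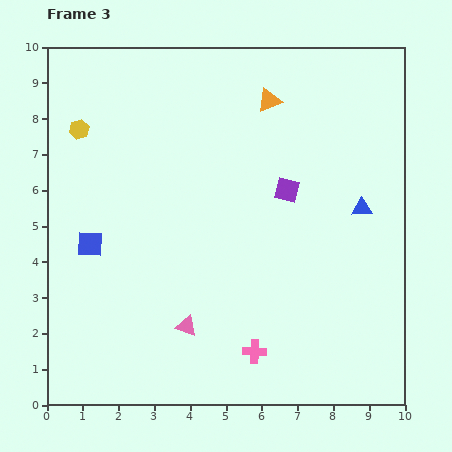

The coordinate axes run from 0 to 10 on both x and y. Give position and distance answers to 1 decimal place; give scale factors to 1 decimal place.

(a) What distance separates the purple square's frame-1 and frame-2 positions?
1.8

The purple square moved from (6.2, 6.0) to (6.5, 7.8), a distance of √(0.3² + 1.8²) ≈ 1.8.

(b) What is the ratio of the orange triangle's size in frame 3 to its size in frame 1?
1.3×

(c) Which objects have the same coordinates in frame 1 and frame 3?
the blue square, the pink triangle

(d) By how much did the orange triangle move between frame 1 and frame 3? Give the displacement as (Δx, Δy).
(-2.6, 2.1)

The orange triangle was at (8.8, 6.4) in frame 1 and (6.2, 8.5) in frame 3.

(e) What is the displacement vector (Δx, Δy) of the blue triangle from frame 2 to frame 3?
(0.7, -0.1)

The blue triangle was at (8.1, 5.6) in frame 2 and (8.8, 5.5) in frame 3.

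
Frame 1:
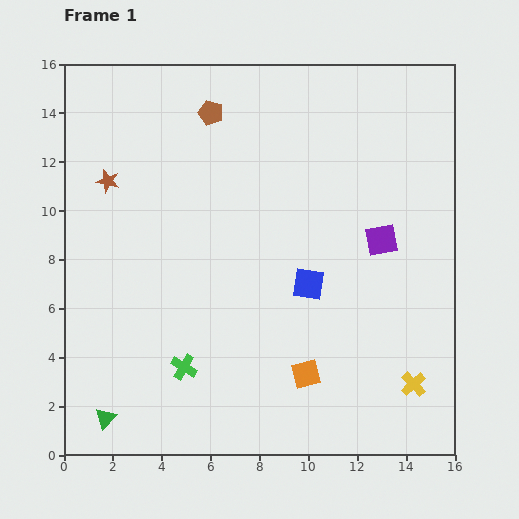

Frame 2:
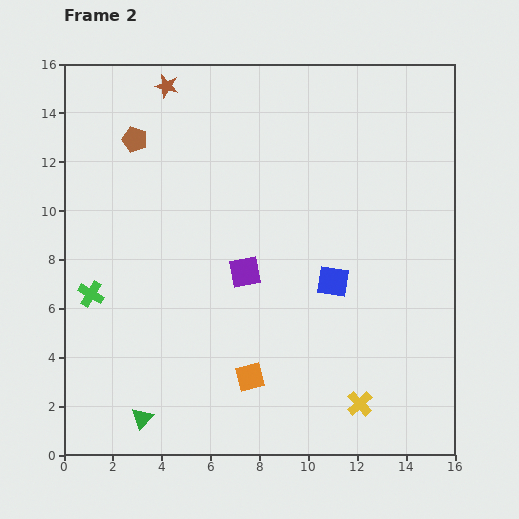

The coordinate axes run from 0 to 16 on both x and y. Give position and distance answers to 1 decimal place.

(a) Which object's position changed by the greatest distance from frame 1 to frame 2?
the purple square

(moved 5.7; next 4.8)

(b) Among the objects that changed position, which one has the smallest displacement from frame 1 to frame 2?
the blue square

(moved 1.0)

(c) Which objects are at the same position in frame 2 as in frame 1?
none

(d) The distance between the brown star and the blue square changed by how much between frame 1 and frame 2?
+1.3

Distance in frame 1: 9.2. Distance in frame 2: 10.5.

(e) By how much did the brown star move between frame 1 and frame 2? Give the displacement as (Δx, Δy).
(2.4, 3.9)

The brown star was at (1.8, 11.2) in frame 1 and (4.2, 15.1) in frame 2.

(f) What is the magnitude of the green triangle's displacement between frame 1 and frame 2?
1.5

The green triangle moved from (1.7, 1.5) to (3.2, 1.5), a distance of √(1.5² + 0.0²) ≈ 1.5.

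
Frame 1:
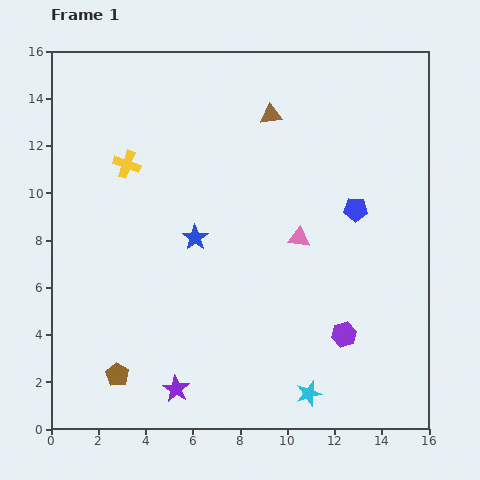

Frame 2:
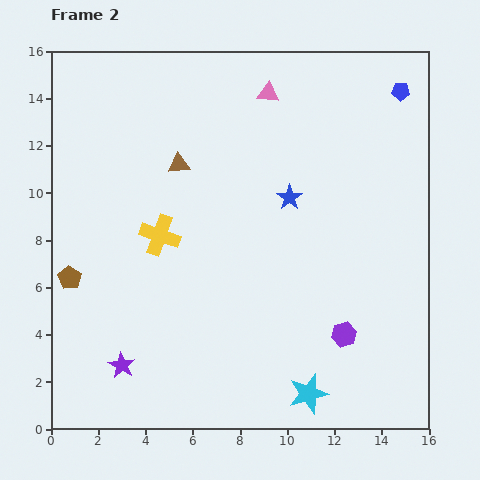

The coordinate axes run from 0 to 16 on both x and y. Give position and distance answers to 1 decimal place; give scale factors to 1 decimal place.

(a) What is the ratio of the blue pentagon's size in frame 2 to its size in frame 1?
0.8×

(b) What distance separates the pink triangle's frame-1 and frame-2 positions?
6.2

The pink triangle moved from (10.5, 8.1) to (9.2, 14.2), a distance of √(1.3² + 6.1²) ≈ 6.2.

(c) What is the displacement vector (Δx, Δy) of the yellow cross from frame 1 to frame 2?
(1.4, -3.0)

The yellow cross was at (3.2, 11.2) in frame 1 and (4.6, 8.2) in frame 2.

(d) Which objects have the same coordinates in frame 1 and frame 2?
the cyan star, the purple hexagon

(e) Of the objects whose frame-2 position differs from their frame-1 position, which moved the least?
the purple star

(moved 2.5)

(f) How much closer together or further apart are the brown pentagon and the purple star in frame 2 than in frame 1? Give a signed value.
+1.7

Distance in frame 1: 2.6. Distance in frame 2: 4.3.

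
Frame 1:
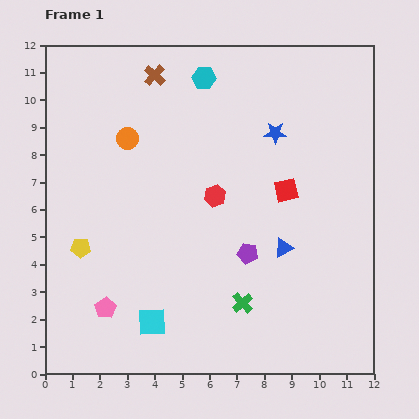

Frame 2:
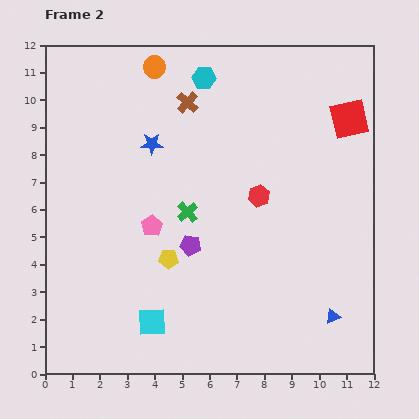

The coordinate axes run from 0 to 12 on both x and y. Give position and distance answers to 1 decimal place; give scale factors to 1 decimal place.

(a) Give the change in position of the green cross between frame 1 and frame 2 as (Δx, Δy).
(-2.0, 3.3)

The green cross was at (7.2, 2.6) in frame 1 and (5.2, 5.9) in frame 2.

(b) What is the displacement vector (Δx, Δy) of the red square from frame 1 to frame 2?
(2.3, 2.6)

The red square was at (8.8, 6.7) in frame 1 and (11.1, 9.3) in frame 2.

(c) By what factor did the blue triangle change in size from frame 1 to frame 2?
0.8×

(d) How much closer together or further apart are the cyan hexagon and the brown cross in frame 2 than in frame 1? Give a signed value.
-0.7

Distance in frame 1: 1.8. Distance in frame 2: 1.1.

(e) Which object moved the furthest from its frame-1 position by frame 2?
the blue star

(moved 4.5; next 3.9)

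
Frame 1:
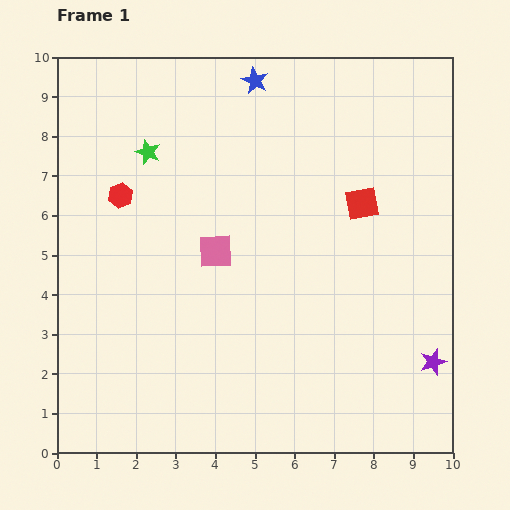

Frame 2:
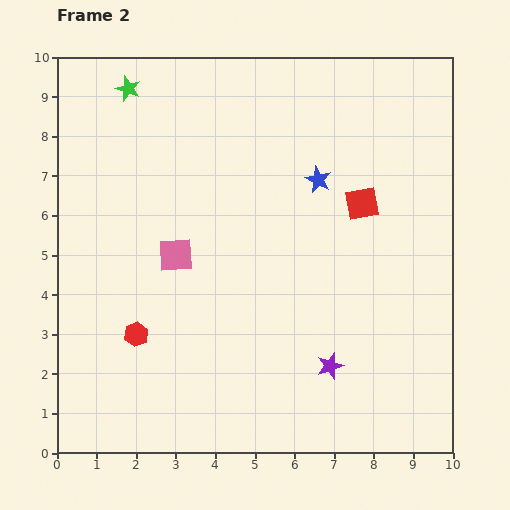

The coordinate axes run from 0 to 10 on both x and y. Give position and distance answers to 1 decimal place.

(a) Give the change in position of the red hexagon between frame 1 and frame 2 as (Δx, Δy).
(0.4, -3.5)

The red hexagon was at (1.6, 6.5) in frame 1 and (2.0, 3.0) in frame 2.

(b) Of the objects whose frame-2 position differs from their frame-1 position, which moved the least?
the pink square

(moved 1.0)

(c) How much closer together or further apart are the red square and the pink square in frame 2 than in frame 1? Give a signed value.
+1.0

Distance in frame 1: 3.9. Distance in frame 2: 4.9.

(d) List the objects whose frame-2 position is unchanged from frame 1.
the red square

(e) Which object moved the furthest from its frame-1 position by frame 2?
the red hexagon

(moved 3.5; next 3.0)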